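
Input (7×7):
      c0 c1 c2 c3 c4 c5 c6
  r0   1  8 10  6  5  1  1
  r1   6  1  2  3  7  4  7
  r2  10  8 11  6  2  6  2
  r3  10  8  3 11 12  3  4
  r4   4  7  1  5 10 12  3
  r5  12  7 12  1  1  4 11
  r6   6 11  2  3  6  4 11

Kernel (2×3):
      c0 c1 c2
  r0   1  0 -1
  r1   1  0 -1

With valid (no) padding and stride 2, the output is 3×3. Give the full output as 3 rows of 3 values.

-5 0 4
6 0 8
3 2 -3

Output[0,0]: The receptive field on the input at this output position is [1 8 10 / 6 1 2]. Elementwise product with the kernel and sum: 1·1 + 10·-1 + 6·1 + 2·-1.
Output[0,1]: The receptive field on the input at this output position is [10 6 5 / 2 3 7]. Elementwise product with the kernel and sum: 10·1 + 5·-1 + 2·1 + 7·-1.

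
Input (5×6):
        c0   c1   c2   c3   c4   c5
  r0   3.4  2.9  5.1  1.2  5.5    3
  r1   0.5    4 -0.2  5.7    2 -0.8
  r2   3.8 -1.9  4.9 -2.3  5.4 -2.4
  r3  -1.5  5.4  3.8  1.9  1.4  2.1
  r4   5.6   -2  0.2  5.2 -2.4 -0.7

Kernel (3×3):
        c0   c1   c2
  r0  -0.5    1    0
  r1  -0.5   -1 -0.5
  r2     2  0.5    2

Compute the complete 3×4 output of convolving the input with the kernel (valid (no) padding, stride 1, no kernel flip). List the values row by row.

Output[0,0]: The receptive field on the input at this output position is [3.4 2.9 5.1 / 0.5 4 -0.2 / 3.8 -1.9 4.9]. Elementwise product with the kernel and sum: 3.4·-0.5 + 2.9·1 + 0.5·-0.5 + 4·-1 + -0.2·-0.5 + 3.8·2 + -1.9·0.5 + 4.9·2.

13.5 -6.95 11.5 -6.25
8.6 11.5 14.3 4.8
0.25 4.9 -11.05 10.95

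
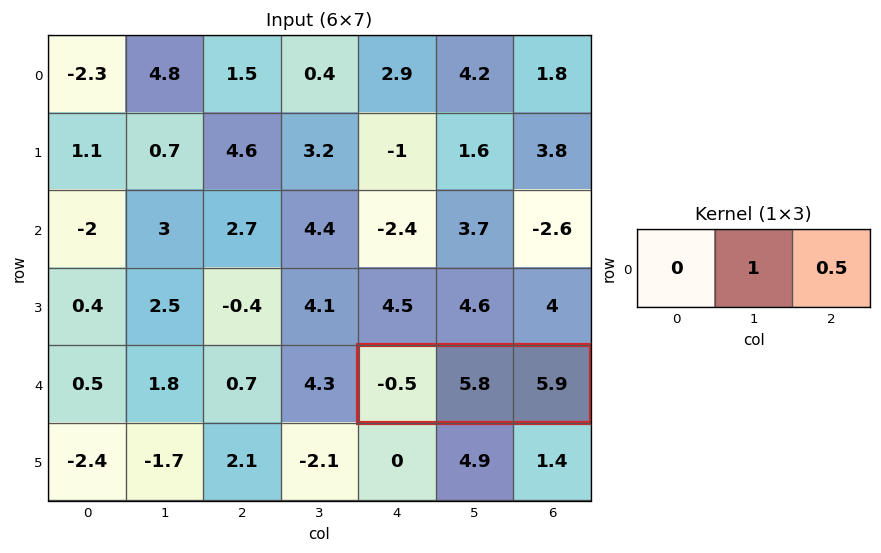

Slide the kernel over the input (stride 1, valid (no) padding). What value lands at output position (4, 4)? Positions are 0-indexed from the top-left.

The receptive field on the input at this output position is [-0.5 5.8 5.9]. Elementwise product with the kernel and sum: 5.8·1 + 5.9·0.5.

8.75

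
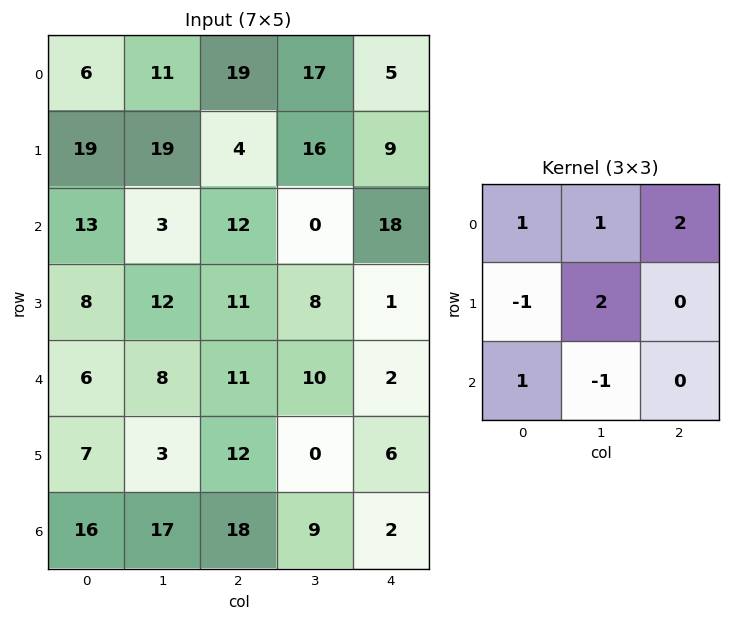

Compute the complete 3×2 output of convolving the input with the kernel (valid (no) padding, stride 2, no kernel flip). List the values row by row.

Output[0,0]: The receptive field on the input at this output position is [6 11 19 / 19 19 4 / 13 3 12]. Elementwise product with the kernel and sum: 6·1 + 11·1 + 19·2 + 19·-1 + 19·2 + 13·1 + 3·-1.

84 86
54 54
34 22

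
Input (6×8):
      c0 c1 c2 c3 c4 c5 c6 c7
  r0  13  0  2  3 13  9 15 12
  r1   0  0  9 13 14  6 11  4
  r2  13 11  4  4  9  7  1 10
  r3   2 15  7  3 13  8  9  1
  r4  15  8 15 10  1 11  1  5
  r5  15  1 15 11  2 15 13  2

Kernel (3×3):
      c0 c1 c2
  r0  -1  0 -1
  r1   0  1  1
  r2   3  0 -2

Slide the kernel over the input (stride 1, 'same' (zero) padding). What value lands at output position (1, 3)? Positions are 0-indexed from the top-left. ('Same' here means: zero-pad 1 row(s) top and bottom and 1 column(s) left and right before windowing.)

6

The receptive field on the zero-padded input at this output position is [2 3 13 / 9 13 14 / 4 4 9]. Elementwise product with the kernel and sum: 2·-1 + 13·-1 + 13·1 + 14·1 + 4·3 + 9·-2.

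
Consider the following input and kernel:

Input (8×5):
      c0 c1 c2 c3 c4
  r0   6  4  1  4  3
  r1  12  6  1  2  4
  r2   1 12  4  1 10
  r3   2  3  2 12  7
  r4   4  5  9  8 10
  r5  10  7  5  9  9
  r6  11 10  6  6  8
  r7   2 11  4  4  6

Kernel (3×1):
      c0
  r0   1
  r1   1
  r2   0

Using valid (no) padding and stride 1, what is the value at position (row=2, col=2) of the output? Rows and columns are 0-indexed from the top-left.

6

The receptive field on the input at this output position is [4 / 2 / 9]. Elementwise product with the kernel and sum: 4·1 + 2·1.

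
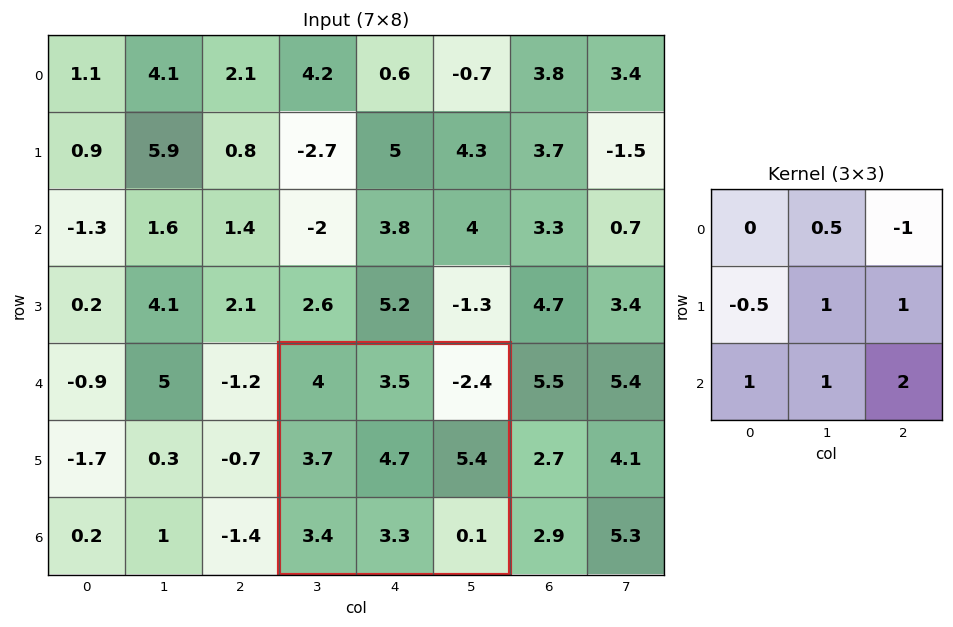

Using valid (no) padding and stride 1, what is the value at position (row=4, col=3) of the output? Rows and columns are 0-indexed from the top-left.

The receptive field on the input at this output position is [4 3.5 -2.4 / 3.7 4.7 5.4 / 3.4 3.3 0.1]. Elementwise product with the kernel and sum: 3.5·0.5 + -2.4·-1 + 3.7·-0.5 + 4.7·1 + 5.4·1 + 3.4·1 + 3.3·1 + 0.1·2.

19.3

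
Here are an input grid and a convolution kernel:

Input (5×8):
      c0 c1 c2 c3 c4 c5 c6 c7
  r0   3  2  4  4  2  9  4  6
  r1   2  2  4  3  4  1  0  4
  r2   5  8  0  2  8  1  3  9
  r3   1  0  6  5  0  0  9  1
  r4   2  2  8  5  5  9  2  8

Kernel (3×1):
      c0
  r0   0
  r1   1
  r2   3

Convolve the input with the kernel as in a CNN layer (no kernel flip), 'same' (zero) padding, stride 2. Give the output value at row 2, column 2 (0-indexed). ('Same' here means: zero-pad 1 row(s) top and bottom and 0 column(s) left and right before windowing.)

The receptive field on the zero-padded input at this output position is [0 / 5 / 0]. Elementwise product with the kernel and sum: 5·1 + 0·3.

5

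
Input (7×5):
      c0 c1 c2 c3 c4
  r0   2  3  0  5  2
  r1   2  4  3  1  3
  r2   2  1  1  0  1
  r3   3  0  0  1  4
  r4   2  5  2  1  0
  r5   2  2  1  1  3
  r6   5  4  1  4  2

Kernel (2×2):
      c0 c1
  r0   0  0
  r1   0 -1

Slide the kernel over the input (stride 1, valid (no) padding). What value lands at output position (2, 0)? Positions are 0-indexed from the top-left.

0

The receptive field on the input at this output position is [2 1 / 3 0]. Elementwise product with the kernel and sum: 0·-1.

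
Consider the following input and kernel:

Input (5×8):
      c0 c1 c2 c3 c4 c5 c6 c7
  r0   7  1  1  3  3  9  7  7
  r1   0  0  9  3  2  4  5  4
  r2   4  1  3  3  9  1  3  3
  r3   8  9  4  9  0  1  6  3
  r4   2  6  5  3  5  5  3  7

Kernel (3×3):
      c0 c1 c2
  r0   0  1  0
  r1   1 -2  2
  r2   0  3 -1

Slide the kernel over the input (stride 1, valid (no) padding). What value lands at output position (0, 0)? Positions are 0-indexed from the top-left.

The receptive field on the input at this output position is [7 1 1 / 0 0 9 / 4 1 3]. Elementwise product with the kernel and sum: 1·1 + 0·1 + 0·-2 + 9·2 + 1·3 + 3·-1.

19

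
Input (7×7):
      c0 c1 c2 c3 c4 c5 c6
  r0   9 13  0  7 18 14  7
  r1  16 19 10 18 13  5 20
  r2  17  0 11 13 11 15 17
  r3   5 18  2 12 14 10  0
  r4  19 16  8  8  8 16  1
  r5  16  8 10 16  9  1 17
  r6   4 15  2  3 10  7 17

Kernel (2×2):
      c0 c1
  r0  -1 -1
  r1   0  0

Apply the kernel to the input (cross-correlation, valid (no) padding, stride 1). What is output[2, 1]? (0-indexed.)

The receptive field on the input at this output position is [0 11 / 18 2]. Elementwise product with the kernel and sum: 0·-1 + 11·-1.

-11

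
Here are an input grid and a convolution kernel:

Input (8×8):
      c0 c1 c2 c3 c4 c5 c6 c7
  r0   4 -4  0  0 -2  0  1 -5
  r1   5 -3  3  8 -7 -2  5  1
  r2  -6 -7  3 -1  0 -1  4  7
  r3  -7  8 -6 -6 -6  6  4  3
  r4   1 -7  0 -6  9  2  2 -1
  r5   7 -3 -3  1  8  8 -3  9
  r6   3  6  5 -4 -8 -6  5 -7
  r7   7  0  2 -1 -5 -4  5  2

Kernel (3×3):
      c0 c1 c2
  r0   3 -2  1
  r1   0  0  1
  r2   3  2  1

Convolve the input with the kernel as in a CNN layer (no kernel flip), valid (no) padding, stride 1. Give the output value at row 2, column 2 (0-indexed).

The receptive field on the input at this output position is [3 -1 0 / -6 -6 -6 / 0 -6 9]. Elementwise product with the kernel and sum: 3·3 + -1·-2 + 0·1 + -6·1 + 0·3 + -6·2 + 9·1.

2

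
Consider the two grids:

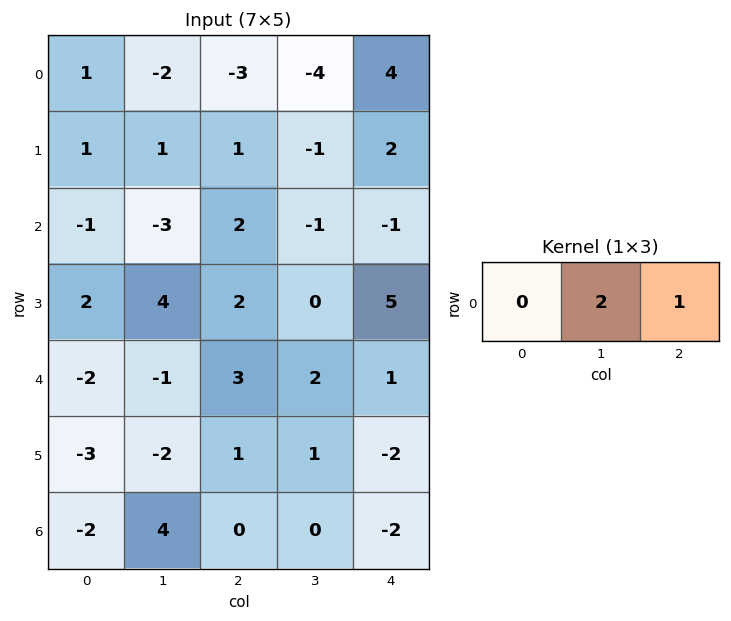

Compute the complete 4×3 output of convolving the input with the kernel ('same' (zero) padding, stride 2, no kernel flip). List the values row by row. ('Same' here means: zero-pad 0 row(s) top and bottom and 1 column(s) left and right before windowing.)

Output[0,0]: The receptive field on the zero-padded input at this output position is [0 1 -2]. Elementwise product with the kernel and sum: 1·2 + -2·1.
Output[0,1]: The receptive field on the zero-padded input at this output position is [-2 -3 -4]. Elementwise product with the kernel and sum: -3·2 + -4·1.

0 -10 8
-5 3 -2
-5 8 2
0 0 -4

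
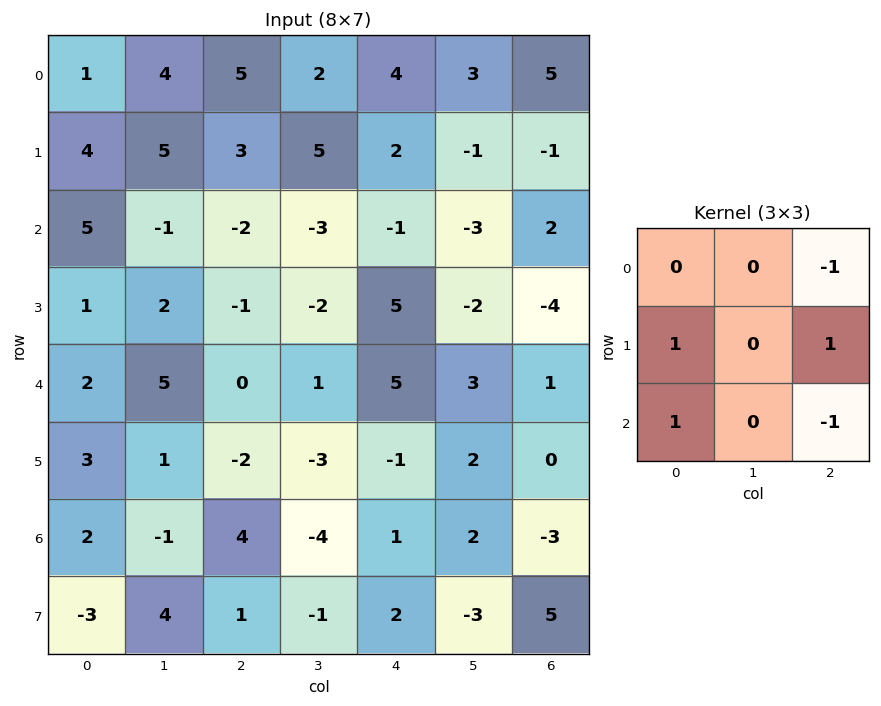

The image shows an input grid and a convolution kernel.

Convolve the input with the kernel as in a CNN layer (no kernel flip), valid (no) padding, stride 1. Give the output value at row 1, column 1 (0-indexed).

The receptive field on the input at this output position is [5 3 5 / -1 -2 -3 / 2 -1 -2]. Elementwise product with the kernel and sum: 5·-1 + -1·1 + -3·1 + 2·1 + -2·-1.

-5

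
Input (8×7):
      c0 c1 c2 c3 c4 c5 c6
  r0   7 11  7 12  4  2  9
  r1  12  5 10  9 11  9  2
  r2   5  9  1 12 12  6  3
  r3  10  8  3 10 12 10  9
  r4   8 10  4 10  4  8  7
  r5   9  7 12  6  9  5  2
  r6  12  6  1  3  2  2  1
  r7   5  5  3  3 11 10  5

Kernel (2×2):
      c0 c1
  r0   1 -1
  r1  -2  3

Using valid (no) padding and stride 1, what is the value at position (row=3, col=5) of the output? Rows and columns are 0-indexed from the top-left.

The receptive field on the input at this output position is [10 9 / 8 7]. Elementwise product with the kernel and sum: 10·1 + 9·-1 + 8·-2 + 7·3.

6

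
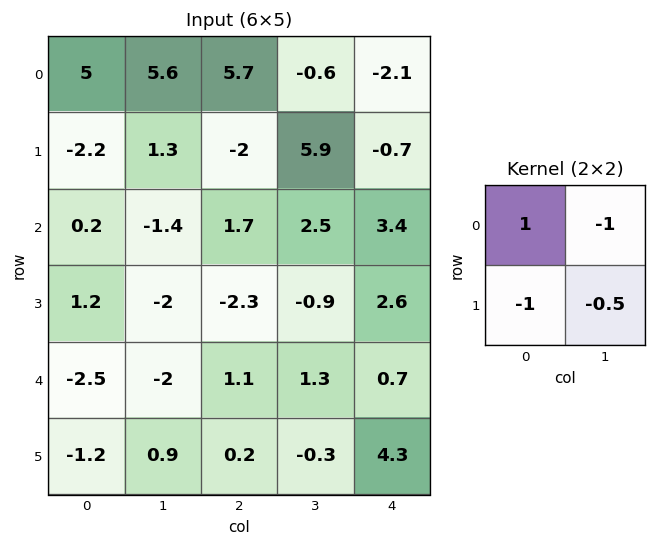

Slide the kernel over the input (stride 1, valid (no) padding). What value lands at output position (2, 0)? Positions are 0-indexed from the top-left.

1.4

The receptive field on the input at this output position is [0.2 -1.4 / 1.2 -2]. Elementwise product with the kernel and sum: 0.2·1 + -1.4·-1 + 1.2·-1 + -2·-0.5.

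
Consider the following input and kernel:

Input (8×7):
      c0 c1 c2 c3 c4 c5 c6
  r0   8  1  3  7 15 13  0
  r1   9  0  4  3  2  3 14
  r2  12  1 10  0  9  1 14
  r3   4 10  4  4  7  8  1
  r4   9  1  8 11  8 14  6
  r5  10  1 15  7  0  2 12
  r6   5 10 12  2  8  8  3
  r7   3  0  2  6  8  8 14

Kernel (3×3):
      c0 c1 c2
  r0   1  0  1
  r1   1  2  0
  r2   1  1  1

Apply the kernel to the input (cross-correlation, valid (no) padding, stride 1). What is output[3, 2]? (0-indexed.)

63

The receptive field on the input at this output position is [4 4 7 / 8 11 8 / 15 7 0]. Elementwise product with the kernel and sum: 4·1 + 7·1 + 8·1 + 11·2 + 15·1 + 7·1 + 0·1.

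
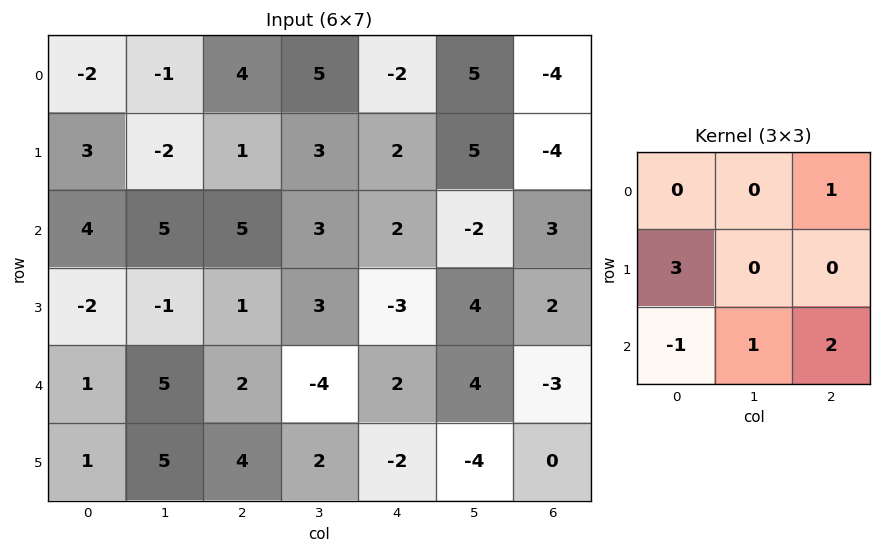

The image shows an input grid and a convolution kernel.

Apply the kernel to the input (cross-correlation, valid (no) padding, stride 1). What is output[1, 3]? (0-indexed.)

16

The receptive field on the input at this output position is [3 2 5 / 3 2 -2 / 3 -3 4]. Elementwise product with the kernel and sum: 5·1 + 3·3 + 3·-1 + -3·1 + 4·2.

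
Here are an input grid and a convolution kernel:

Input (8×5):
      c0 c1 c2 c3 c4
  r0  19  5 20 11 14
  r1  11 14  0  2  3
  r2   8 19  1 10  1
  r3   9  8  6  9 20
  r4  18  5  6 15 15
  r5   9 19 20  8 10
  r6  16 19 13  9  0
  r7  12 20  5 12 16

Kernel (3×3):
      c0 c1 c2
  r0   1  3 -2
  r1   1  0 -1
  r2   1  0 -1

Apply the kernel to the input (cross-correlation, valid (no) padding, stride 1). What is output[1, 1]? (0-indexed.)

The receptive field on the input at this output position is [14 0 2 / 19 1 10 / 8 6 9]. Elementwise product with the kernel and sum: 14·1 + 0·3 + 2·-2 + 19·1 + 10·-1 + 8·1 + 9·-1.

18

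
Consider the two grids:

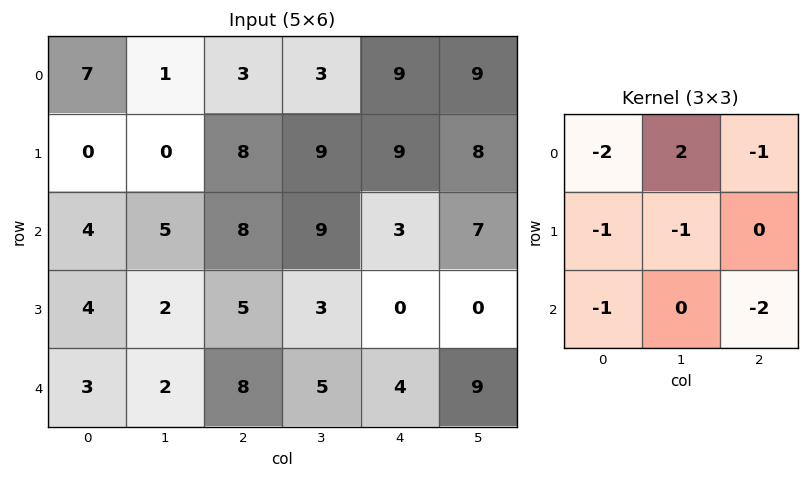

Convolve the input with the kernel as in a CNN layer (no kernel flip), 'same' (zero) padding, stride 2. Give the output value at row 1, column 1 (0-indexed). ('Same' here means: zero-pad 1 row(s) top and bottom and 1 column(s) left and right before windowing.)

-14

The receptive field on the zero-padded input at this output position is [0 8 9 / 5 8 9 / 2 5 3]. Elementwise product with the kernel and sum: 0·-2 + 8·2 + 9·-1 + 5·-1 + 8·-1 + 2·-1 + 3·-2.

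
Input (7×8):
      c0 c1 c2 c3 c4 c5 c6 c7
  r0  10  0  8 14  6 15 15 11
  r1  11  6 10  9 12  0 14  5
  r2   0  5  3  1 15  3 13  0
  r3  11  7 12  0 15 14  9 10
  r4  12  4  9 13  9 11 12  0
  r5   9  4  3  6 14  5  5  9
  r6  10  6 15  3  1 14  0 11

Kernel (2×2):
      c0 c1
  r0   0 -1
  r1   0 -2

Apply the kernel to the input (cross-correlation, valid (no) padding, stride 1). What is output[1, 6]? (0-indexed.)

-5

The receptive field on the input at this output position is [14 5 / 13 0]. Elementwise product with the kernel and sum: 5·-1 + 0·-2.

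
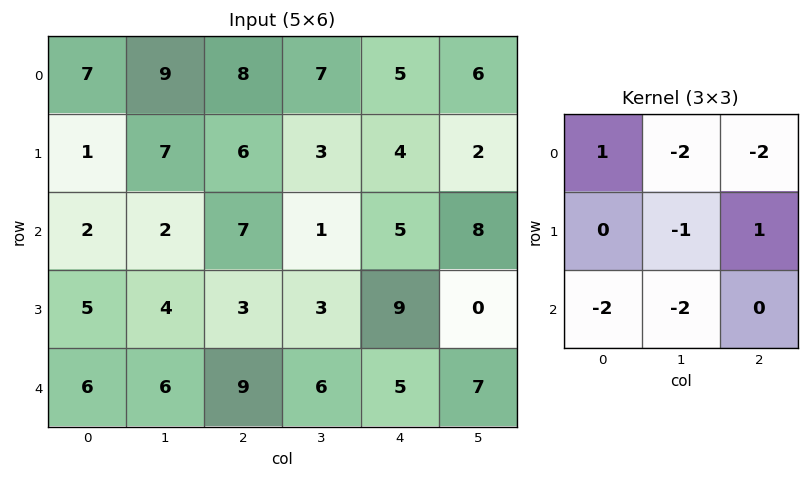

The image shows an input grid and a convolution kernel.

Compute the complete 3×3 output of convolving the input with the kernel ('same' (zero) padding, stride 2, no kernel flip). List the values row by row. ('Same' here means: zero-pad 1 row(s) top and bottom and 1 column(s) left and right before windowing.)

Output[0,0]: The receptive field on the zero-padded input at this output position is [0 0 0 / 0 7 9 / 0 1 7]. Elementwise product with the kernel and sum: 0·1 + 0·-2 + 0·-2 + 7·-1 + 9·1 + 0·-2 + 1·-2.
Output[0,1]: The receptive field on the zero-padded input at this output position is [0 0 0 / 9 8 7 / 7 6 3]. Elementwise product with the kernel and sum: 0·1 + 0·-2 + 0·-2 + 8·-1 + 7·1 + 7·-2 + 6·-2.

0 -27 -13
-26 -31 -30
-18 -11 -13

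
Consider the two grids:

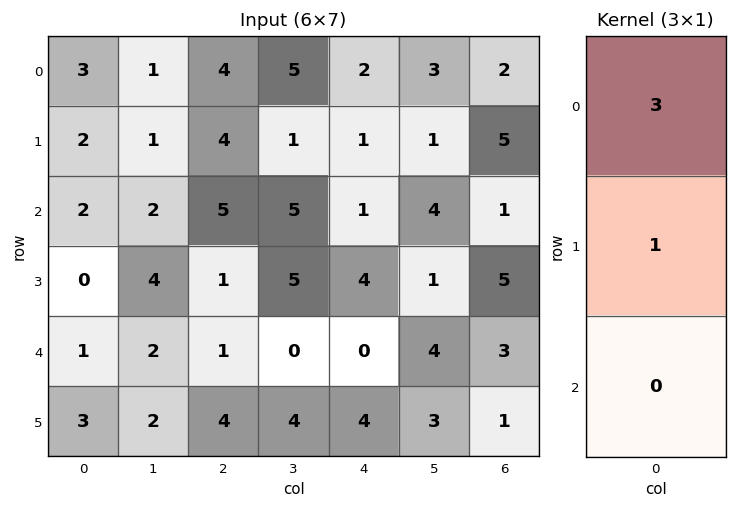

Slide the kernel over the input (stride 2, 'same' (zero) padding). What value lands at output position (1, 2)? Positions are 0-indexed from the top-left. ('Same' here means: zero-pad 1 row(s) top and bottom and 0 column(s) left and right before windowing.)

4

The receptive field on the zero-padded input at this output position is [1 / 1 / 4]. Elementwise product with the kernel and sum: 1·3 + 1·1.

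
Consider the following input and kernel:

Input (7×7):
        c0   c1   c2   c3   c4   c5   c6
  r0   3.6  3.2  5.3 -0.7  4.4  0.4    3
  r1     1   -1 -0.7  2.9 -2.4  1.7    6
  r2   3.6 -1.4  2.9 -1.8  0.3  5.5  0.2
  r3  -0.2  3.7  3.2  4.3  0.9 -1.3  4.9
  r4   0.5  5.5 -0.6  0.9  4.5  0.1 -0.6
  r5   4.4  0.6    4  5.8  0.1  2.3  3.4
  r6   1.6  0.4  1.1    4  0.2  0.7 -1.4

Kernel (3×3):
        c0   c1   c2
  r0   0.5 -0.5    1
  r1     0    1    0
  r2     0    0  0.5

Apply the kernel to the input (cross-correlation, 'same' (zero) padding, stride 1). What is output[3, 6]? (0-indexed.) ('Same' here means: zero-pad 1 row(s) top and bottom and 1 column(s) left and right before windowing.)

7.55

The receptive field on the zero-padded input at this output position is [5.5 0.2 0 / -1.3 4.9 0 / 0.1 -0.6 0]. Elementwise product with the kernel and sum: 5.5·0.5 + 0.2·-0.5 + 0·1 + 4.9·1 + 0·0.5.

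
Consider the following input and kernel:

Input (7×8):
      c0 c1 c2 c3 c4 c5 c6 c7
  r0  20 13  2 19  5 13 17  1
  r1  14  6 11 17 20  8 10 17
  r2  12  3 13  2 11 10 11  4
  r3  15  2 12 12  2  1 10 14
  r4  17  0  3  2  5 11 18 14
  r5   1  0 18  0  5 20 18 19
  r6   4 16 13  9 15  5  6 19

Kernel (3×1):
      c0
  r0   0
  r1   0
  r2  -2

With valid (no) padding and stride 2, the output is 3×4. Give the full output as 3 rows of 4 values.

-24 -26 -22 -22
-34 -6 -10 -36
-8 -26 -30 -12

Output[0,0]: The receptive field on the input at this output position is [20 / 14 / 12]. Elementwise product with the kernel and sum: 12·-2.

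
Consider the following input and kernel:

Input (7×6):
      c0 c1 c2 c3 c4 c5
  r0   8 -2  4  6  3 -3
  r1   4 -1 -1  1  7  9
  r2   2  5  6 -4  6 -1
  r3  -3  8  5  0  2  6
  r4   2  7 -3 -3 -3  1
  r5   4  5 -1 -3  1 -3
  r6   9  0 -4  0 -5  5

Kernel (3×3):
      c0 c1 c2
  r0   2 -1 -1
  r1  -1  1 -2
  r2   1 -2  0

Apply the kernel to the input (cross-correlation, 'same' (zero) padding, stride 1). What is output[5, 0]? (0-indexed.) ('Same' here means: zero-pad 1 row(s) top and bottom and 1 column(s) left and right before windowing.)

-33

The receptive field on the zero-padded input at this output position is [0 2 7 / 0 4 5 / 0 9 0]. Elementwise product with the kernel and sum: 0·2 + 2·-1 + 7·-1 + 0·-1 + 4·1 + 5·-2 + 0·1 + 9·-2.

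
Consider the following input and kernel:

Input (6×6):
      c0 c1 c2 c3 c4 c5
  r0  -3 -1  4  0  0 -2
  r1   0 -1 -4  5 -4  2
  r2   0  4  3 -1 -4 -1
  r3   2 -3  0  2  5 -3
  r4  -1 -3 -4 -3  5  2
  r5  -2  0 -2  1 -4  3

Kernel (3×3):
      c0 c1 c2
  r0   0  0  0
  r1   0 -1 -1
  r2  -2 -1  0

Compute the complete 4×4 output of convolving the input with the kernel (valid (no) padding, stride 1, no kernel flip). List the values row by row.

Output[0,0]: The receptive field on the input at this output position is [-3 -1 4 / 0 -1 -4 / 0 4 3]. Elementwise product with the kernel and sum: -1·-1 + -4·-1 + 0·-2 + 4·-1.
Output[0,1]: The receptive field on the input at this output position is [-1 4 0 / -1 -4 5 / 4 3 -1]. Elementwise product with the kernel and sum: -4·-1 + 5·-1 + 4·-2 + 3·-1.

1 -12 -6 8
-8 4 3 -4
8 8 4 -1
11 9 1 -5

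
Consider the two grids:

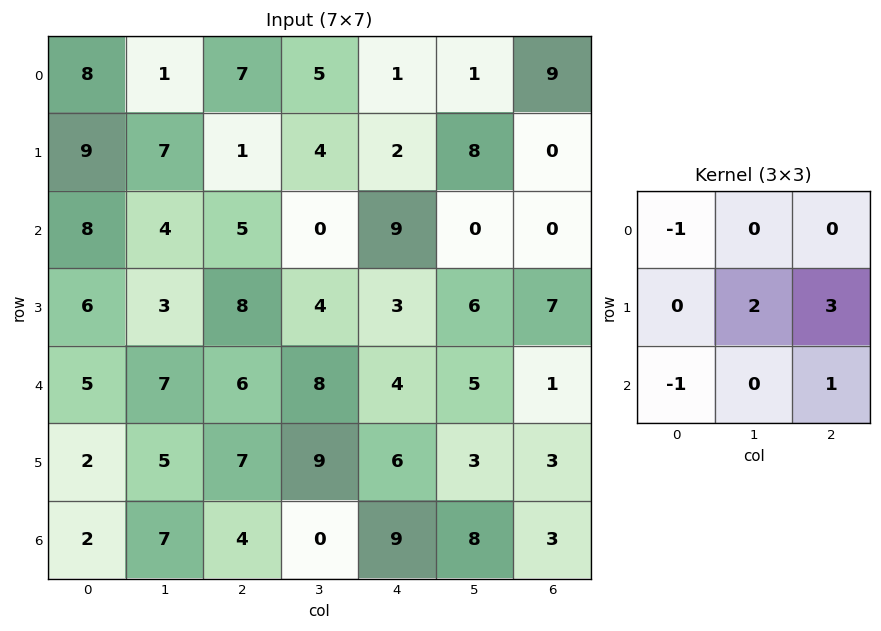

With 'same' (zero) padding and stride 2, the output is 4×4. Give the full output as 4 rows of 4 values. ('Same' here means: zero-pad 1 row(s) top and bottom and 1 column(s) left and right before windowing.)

26 26 9 10
31 4 16 -14
36 37 13 -7
25 3 33 3

Output[0,0]: The receptive field on the zero-padded input at this output position is [0 0 0 / 0 8 1 / 0 9 7]. Elementwise product with the kernel and sum: 0·-1 + 8·2 + 1·3 + 0·-1 + 7·1.
Output[0,1]: The receptive field on the zero-padded input at this output position is [0 0 0 / 1 7 5 / 7 1 4]. Elementwise product with the kernel and sum: 0·-1 + 7·2 + 5·3 + 7·-1 + 4·1.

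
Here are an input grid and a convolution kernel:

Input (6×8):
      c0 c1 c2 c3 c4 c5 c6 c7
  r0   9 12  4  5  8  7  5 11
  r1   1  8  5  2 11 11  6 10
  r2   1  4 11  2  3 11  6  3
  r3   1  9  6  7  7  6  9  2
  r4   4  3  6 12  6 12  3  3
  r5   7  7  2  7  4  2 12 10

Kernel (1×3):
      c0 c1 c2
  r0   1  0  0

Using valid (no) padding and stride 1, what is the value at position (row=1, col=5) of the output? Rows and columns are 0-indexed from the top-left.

11

The receptive field on the input at this output position is [11 6 10]. Elementwise product with the kernel and sum: 11·1.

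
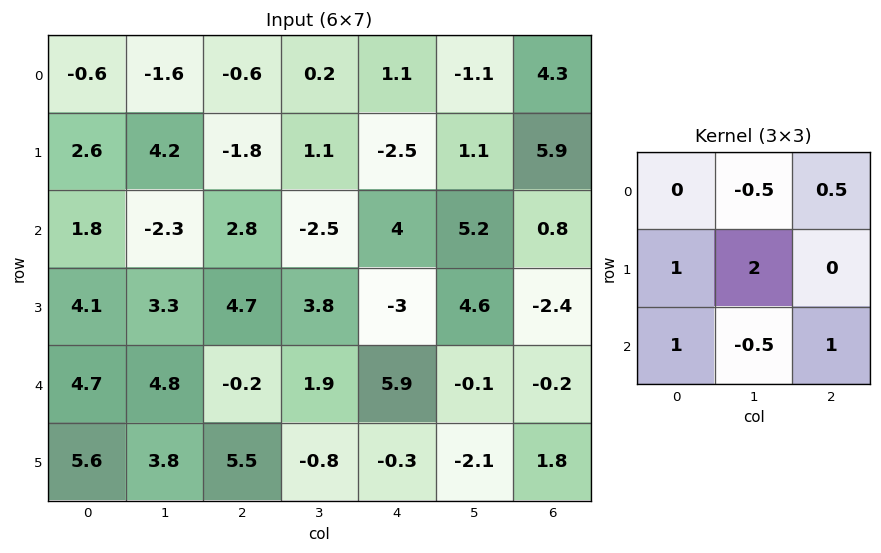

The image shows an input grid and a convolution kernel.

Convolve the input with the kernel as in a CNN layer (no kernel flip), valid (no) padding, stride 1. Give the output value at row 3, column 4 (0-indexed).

The receptive field on the input at this output position is [-3 4.6 -2.4 / 5.9 -0.1 -0.2 / -0.3 -2.1 1.8]. Elementwise product with the kernel and sum: 4.6·-0.5 + -2.4·0.5 + 5.9·1 + -0.1·2 + -0.3·1 + -2.1·-0.5 + 1.8·1.

4.75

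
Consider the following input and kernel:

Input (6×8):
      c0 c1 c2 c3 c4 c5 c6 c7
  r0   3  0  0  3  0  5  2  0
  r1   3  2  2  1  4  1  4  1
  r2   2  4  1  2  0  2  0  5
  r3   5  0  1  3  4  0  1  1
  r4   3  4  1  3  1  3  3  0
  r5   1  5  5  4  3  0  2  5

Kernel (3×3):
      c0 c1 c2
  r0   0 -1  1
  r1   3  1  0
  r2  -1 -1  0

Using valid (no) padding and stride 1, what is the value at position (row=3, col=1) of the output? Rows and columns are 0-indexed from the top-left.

5

The receptive field on the input at this output position is [0 1 3 / 4 1 3 / 5 5 4]. Elementwise product with the kernel and sum: 1·-1 + 3·1 + 4·3 + 1·1 + 5·-1 + 5·-1.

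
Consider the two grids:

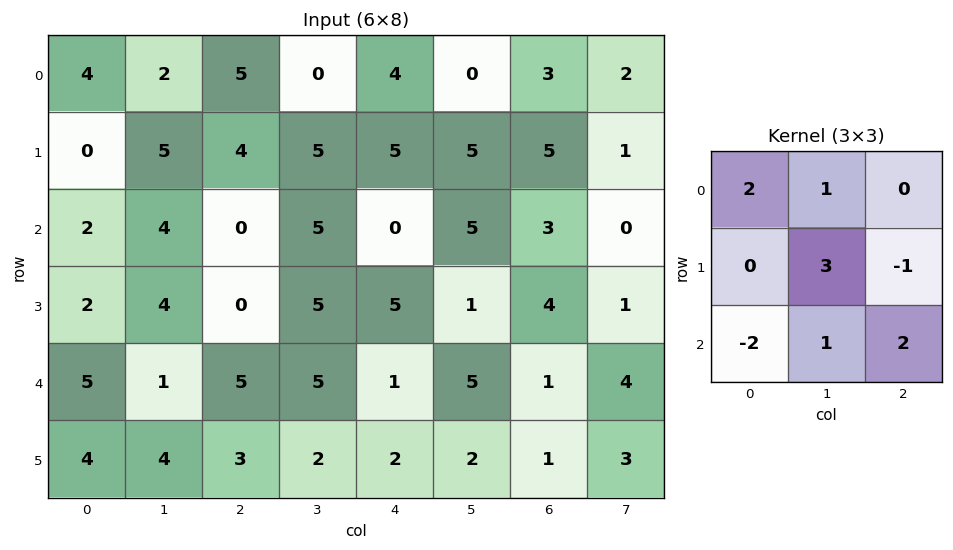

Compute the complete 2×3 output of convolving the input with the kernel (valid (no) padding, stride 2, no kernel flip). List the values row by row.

Output[0,0]: The receptive field on the input at this output position is [4 2 5 / 0 5 4 / 2 4 0]. Elementwise product with the kernel and sum: 4·2 + 2·1 + 5·3 + 4·-1 + 2·-2 + 4·1 + 0·2.

21 25 29
21 12 9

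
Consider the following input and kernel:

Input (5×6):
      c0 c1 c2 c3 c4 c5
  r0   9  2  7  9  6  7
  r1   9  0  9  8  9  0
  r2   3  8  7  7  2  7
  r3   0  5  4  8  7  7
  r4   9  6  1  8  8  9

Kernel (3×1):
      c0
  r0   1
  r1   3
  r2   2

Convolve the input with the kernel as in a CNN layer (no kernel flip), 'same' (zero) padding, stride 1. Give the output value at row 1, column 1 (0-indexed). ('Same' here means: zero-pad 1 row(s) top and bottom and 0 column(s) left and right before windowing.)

The receptive field on the zero-padded input at this output position is [2 / 0 / 8]. Elementwise product with the kernel and sum: 2·1 + 0·3 + 8·2.

18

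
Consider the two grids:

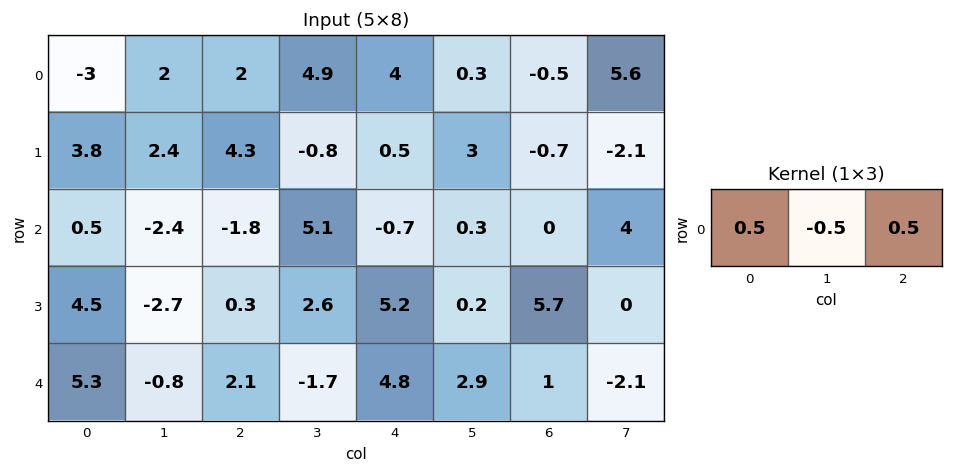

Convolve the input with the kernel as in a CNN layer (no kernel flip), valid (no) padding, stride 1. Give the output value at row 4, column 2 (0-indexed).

4.3

The receptive field on the input at this output position is [2.1 -1.7 4.8]. Elementwise product with the kernel and sum: 2.1·0.5 + -1.7·-0.5 + 4.8·0.5.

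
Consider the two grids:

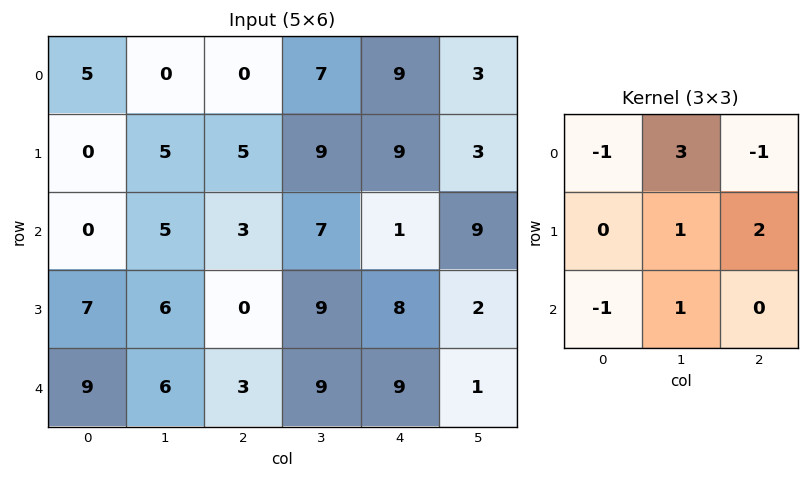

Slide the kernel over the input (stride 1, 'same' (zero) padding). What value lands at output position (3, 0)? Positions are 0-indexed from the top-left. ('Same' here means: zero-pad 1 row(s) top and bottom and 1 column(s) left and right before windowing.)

23

The receptive field on the zero-padded input at this output position is [0 0 5 / 0 7 6 / 0 9 6]. Elementwise product with the kernel and sum: 0·-1 + 0·3 + 5·-1 + 7·1 + 6·2 + 0·-1 + 9·1.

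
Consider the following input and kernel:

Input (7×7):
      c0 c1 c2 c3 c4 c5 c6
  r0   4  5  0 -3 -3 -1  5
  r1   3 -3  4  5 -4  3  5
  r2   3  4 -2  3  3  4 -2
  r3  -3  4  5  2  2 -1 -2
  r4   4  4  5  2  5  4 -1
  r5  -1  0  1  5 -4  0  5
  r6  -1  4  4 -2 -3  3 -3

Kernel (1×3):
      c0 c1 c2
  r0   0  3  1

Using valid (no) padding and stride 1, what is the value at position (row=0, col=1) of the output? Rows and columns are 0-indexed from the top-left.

-3

The receptive field on the input at this output position is [5 0 -3]. Elementwise product with the kernel and sum: 0·3 + -3·1.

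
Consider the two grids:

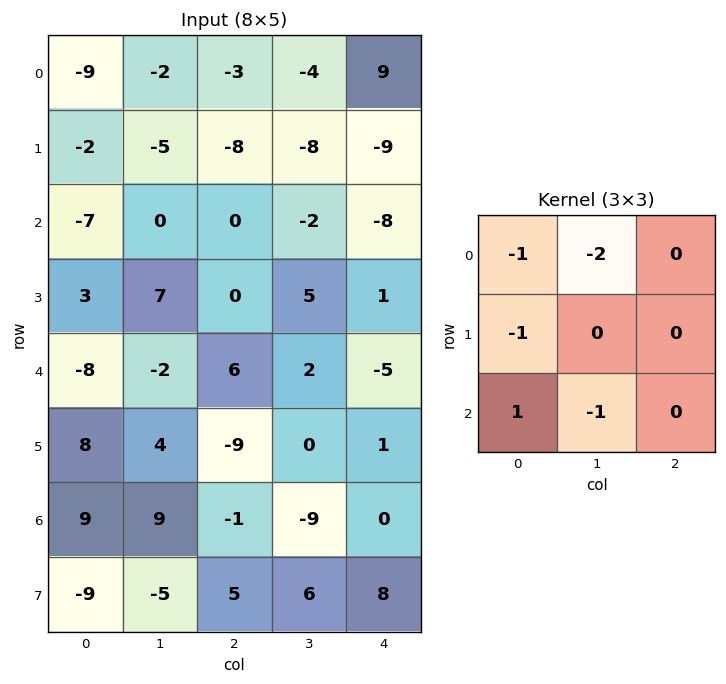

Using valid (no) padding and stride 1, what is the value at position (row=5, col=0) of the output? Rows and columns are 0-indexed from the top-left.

-29

The receptive field on the input at this output position is [8 4 -9 / 9 9 -1 / -9 -5 5]. Elementwise product with the kernel and sum: 8·-1 + 4·-2 + 9·-1 + -9·1 + -5·-1.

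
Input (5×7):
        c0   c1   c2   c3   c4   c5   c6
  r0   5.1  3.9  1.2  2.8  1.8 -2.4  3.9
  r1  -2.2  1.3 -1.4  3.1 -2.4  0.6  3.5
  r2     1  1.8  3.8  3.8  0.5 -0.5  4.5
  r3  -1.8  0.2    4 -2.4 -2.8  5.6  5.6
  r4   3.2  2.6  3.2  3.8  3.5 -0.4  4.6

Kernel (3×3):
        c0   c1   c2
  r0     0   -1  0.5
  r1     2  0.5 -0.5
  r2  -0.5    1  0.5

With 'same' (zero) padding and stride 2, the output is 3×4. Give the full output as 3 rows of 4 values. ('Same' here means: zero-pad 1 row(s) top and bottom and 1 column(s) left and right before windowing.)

-0.95 6.5 4.05 0.35
0.75 9.25 12 0.55
2.2 -0.3 15.15 -4.1

Output[0,0]: The receptive field on the zero-padded input at this output position is [0 0 0 / 0 5.1 3.9 / 0 -2.2 1.3]. Elementwise product with the kernel and sum: 0·-1 + 0·0.5 + 0·2 + 5.1·0.5 + 3.9·-0.5 + 0·-0.5 + -2.2·1 + 1.3·0.5.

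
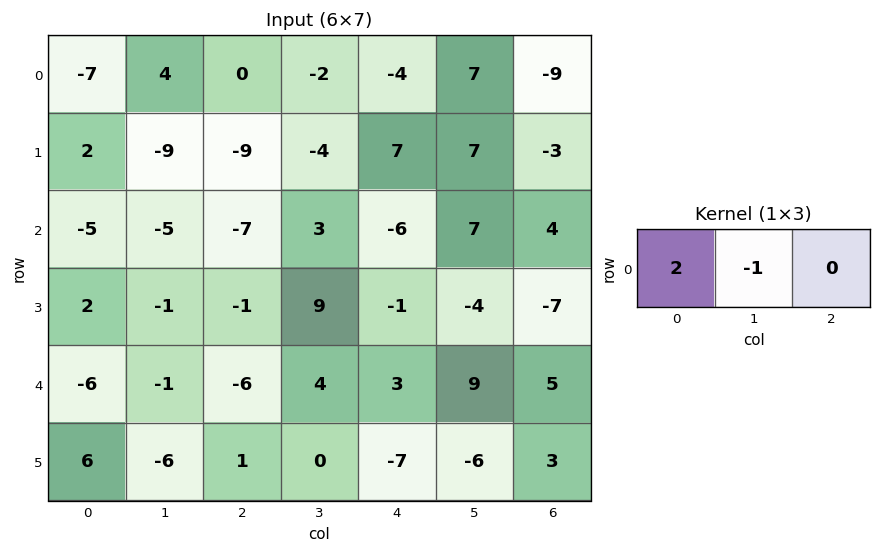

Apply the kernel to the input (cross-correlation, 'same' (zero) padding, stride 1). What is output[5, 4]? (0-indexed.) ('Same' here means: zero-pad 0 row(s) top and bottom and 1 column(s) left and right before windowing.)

The receptive field on the zero-padded input at this output position is [0 -7 -6]. Elementwise product with the kernel and sum: 0·2 + -7·-1.

7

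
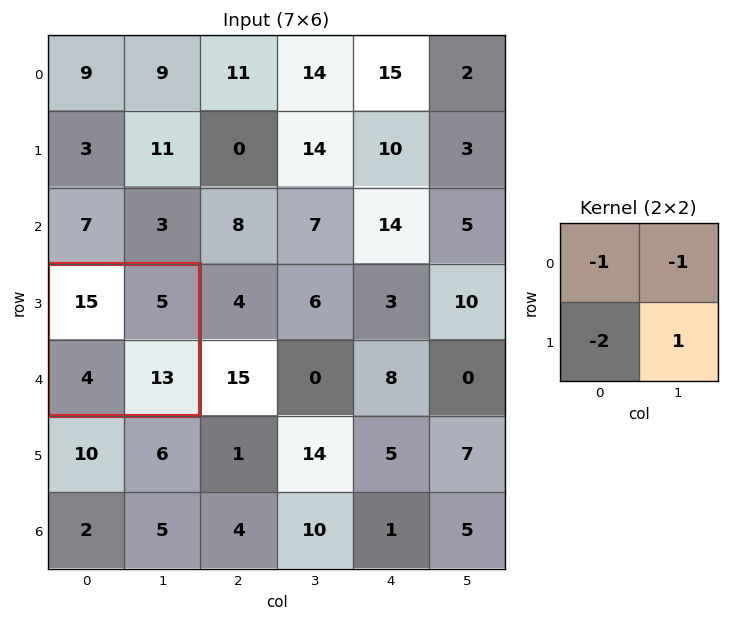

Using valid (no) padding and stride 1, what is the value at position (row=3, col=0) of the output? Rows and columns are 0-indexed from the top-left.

-15

The receptive field on the input at this output position is [15 5 / 4 13]. Elementwise product with the kernel and sum: 15·-1 + 5·-1 + 4·-2 + 13·1.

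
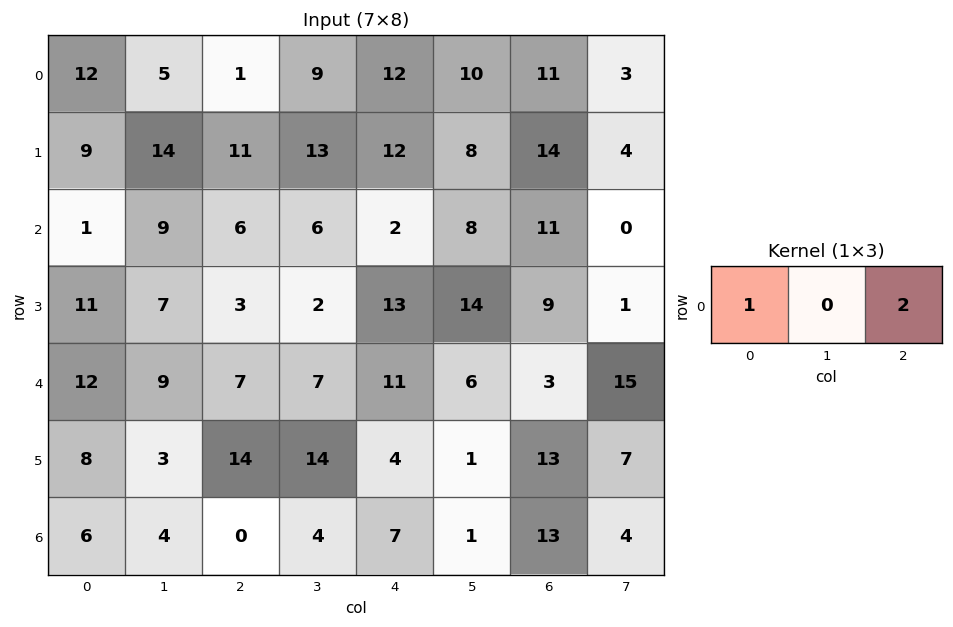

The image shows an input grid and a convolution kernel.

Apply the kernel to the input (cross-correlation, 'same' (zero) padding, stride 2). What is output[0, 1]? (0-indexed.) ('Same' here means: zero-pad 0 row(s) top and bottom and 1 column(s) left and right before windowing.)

23

The receptive field on the zero-padded input at this output position is [5 1 9]. Elementwise product with the kernel and sum: 5·1 + 9·2.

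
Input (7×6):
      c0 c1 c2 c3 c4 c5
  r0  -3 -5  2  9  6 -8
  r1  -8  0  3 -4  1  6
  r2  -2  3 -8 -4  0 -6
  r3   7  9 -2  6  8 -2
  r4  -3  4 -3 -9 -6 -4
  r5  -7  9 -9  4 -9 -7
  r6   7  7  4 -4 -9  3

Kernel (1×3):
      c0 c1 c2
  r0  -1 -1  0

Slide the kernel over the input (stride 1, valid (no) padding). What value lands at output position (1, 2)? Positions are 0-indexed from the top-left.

The receptive field on the input at this output position is [3 -4 1]. Elementwise product with the kernel and sum: 3·-1 + -4·-1.

1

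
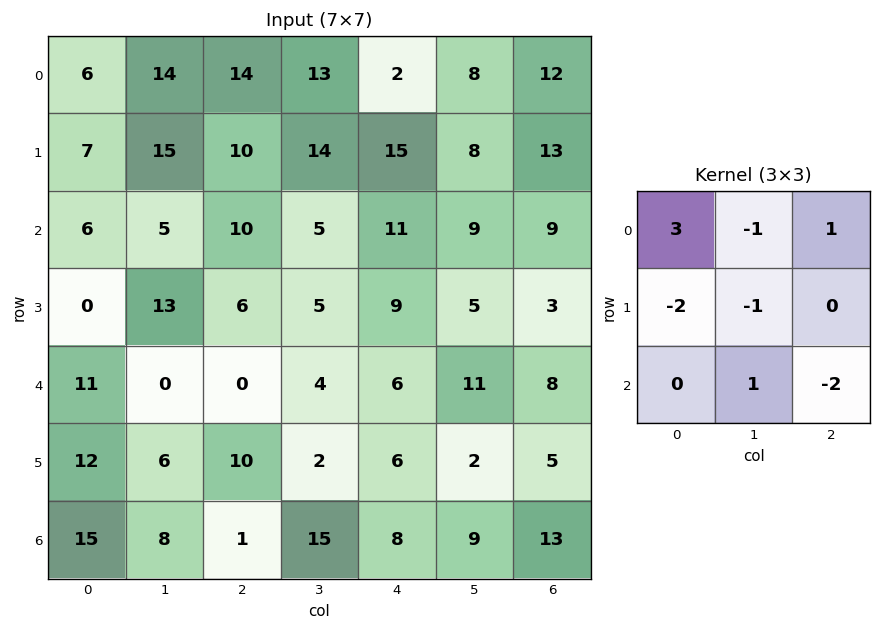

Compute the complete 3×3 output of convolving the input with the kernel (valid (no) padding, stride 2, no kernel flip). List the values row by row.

-26 -20 -37
10 11 5
9 -21 -16

Output[0,0]: The receptive field on the input at this output position is [6 14 14 / 7 15 10 / 6 5 10]. Elementwise product with the kernel and sum: 6·3 + 14·-1 + 14·1 + 7·-2 + 15·-1 + 5·1 + 10·-2.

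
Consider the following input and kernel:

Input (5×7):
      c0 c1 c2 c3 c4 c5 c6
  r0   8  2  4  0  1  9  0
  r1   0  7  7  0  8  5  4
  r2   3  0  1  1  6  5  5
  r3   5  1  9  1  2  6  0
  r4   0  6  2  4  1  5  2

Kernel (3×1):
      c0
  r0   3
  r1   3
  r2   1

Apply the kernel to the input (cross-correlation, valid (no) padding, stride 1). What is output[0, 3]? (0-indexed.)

1

The receptive field on the input at this output position is [0 / 0 / 1]. Elementwise product with the kernel and sum: 0·3 + 0·3 + 1·1.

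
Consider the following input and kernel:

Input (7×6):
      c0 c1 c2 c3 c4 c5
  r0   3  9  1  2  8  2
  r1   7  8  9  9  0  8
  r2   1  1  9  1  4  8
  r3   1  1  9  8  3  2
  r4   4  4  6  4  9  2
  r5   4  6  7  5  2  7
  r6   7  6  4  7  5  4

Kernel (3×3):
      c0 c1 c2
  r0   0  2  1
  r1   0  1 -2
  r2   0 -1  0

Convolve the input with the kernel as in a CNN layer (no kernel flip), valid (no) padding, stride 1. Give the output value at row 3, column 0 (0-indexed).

-3

The receptive field on the input at this output position is [1 1 9 / 4 4 6 / 4 6 7]. Elementwise product with the kernel and sum: 1·2 + 9·1 + 4·1 + 6·-2 + 6·-1.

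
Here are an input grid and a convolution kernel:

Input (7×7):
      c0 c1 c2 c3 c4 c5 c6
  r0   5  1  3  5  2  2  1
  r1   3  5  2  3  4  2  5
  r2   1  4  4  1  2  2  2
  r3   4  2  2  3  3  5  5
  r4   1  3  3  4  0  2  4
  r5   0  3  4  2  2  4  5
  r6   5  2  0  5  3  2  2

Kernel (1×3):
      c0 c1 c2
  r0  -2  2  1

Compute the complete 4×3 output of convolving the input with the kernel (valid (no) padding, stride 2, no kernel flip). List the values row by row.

Output[0,0]: The receptive field on the input at this output position is [5 1 3]. Elementwise product with the kernel and sum: 5·-2 + 1·2 + 3·1.

-5 6 1
10 -4 2
7 2 8
-6 13 0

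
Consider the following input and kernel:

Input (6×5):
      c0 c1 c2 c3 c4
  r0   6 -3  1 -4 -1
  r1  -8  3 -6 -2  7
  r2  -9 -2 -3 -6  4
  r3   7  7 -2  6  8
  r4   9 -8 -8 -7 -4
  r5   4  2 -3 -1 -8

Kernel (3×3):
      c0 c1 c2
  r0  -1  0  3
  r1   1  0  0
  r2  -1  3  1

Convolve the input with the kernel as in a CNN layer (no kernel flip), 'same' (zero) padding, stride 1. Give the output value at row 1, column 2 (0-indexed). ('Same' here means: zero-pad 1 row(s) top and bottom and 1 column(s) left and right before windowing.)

The receptive field on the zero-padded input at this output position is [-3 1 -4 / 3 -6 -2 / -2 -3 -6]. Elementwise product with the kernel and sum: -3·-1 + -4·3 + 3·1 + -2·-1 + -3·3 + -6·1.

-19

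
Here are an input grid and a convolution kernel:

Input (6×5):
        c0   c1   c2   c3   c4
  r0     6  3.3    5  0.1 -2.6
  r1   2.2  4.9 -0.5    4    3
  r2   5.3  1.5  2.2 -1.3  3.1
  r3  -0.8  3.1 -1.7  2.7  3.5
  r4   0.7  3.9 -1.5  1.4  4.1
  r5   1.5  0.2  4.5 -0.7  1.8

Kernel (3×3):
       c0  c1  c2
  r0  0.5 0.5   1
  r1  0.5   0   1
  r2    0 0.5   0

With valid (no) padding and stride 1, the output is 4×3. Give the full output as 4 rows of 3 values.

11 11.8 2.05
9.45 4.8 10.3
5.45 4.05 6.9
-1.6 9 7

Output[0,0]: The receptive field on the input at this output position is [6 3.3 5 / 2.2 4.9 -0.5 / 5.3 1.5 2.2]. Elementwise product with the kernel and sum: 6·0.5 + 3.3·0.5 + 5·1 + 2.2·0.5 + -0.5·1 + 1.5·0.5.
Output[0,1]: The receptive field on the input at this output position is [3.3 5 0.1 / 4.9 -0.5 4 / 1.5 2.2 -1.3]. Elementwise product with the kernel and sum: 3.3·0.5 + 5·0.5 + 0.1·1 + 4.9·0.5 + 4·1 + 2.2·0.5.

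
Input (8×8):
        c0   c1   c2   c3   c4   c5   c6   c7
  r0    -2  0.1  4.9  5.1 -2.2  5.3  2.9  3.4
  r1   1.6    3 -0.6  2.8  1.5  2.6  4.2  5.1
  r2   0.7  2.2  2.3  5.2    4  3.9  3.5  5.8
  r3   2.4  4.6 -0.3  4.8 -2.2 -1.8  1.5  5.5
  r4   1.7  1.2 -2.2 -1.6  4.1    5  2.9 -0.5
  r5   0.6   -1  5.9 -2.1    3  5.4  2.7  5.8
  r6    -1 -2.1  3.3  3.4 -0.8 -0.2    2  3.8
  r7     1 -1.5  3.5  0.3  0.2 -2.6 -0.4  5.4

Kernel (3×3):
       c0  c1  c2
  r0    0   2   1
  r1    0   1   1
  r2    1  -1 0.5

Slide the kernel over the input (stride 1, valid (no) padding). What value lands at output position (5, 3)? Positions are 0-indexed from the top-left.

9.2

The receptive field on the input at this output position is [-2.1 3 5.4 / 3.4 -0.8 -0.2 / 0.3 0.2 -2.6]. Elementwise product with the kernel and sum: 3·2 + 5.4·1 + -0.8·1 + -0.2·1 + 0.3·1 + 0.2·-1 + -2.6·0.5.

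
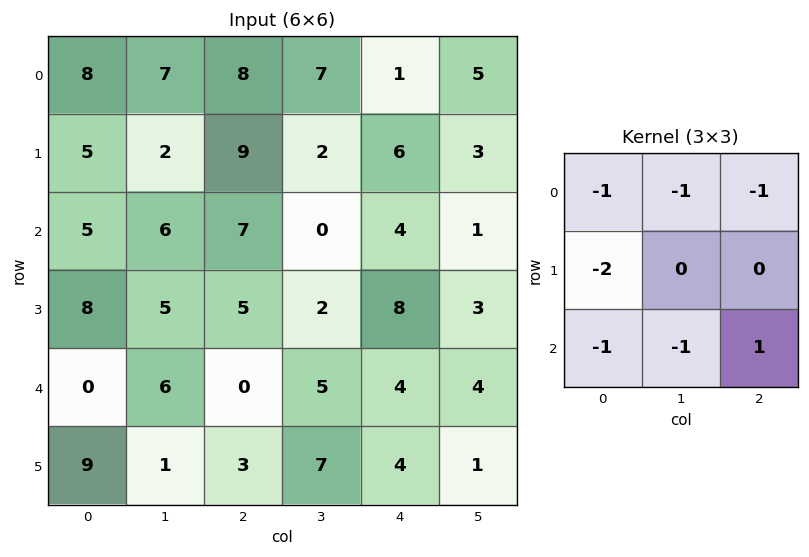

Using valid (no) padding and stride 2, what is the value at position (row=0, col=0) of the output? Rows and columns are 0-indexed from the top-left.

-37

The receptive field on the input at this output position is [8 7 8 / 5 2 9 / 5 6 7]. Elementwise product with the kernel and sum: 8·-1 + 7·-1 + 8·-1 + 5·-2 + 5·-1 + 6·-1 + 7·1.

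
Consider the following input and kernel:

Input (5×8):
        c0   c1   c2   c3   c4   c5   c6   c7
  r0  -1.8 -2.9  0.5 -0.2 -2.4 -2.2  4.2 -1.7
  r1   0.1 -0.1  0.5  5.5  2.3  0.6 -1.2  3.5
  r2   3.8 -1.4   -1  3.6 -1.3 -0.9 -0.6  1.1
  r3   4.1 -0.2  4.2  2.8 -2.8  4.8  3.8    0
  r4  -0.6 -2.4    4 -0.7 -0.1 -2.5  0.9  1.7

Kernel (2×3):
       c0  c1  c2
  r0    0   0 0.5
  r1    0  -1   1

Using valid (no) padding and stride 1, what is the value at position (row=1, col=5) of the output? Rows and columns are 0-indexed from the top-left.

The receptive field on the input at this output position is [0.6 -1.2 3.5 / -0.9 -0.6 1.1]. Elementwise product with the kernel and sum: 3.5·0.5 + -0.6·-1 + 1.1·1.

3.45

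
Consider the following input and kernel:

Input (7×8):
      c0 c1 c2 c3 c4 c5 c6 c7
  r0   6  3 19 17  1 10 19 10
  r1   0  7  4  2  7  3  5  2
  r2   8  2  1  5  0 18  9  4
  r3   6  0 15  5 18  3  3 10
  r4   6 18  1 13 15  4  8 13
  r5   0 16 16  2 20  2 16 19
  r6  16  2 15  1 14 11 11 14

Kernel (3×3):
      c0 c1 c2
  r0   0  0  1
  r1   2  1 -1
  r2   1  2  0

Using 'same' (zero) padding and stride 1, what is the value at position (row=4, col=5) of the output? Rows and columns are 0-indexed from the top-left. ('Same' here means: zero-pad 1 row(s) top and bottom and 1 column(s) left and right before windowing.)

53

The receptive field on the zero-padded input at this output position is [18 3 3 / 15 4 8 / 20 2 16]. Elementwise product with the kernel and sum: 3·1 + 15·2 + 4·1 + 8·-1 + 20·1 + 2·2.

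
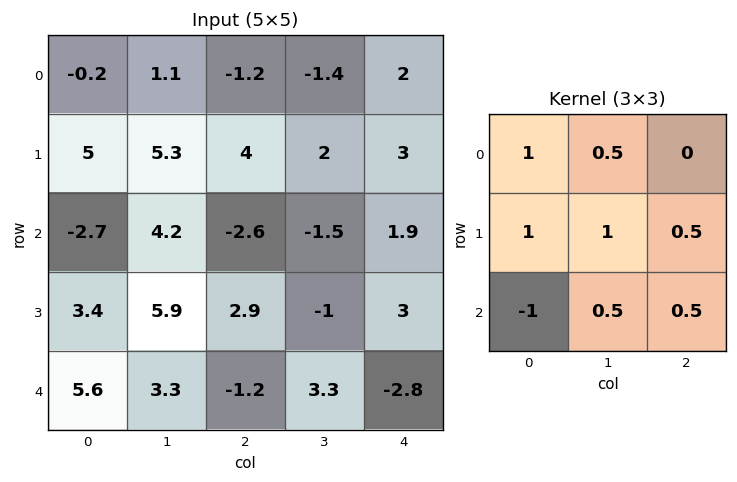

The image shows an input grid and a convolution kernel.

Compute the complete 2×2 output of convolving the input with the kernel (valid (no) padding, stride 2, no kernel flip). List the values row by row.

Output[0,0]: The receptive field on the input at this output position is [-0.2 1.1 -1.2 / 5 5.3 4 / -2.7 4.2 -2.6]. Elementwise product with the kernel and sum: -0.2·1 + 1.1·0.5 + 5·1 + 5.3·1 + 4·0.5 + -2.7·-1 + 4.2·0.5 + -2.6·0.5.
Output[0,1]: The receptive field on the input at this output position is [-1.2 -1.4 2 / 4 2 3 / -2.6 -1.5 1.9]. Elementwise product with the kernel and sum: -1.2·1 + -1.4·0.5 + 4·1 + 2·1 + 3·0.5 + -2.6·-1 + -1.5·0.5 + 1.9·0.5.

16.15 8.4
5.6 1.5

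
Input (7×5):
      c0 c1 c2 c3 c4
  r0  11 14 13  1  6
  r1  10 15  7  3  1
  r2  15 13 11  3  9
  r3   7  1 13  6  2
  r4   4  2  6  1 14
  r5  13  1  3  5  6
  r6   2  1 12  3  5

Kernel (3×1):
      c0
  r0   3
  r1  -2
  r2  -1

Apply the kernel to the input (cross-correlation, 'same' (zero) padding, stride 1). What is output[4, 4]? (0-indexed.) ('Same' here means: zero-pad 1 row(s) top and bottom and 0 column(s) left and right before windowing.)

-28

The receptive field on the zero-padded input at this output position is [2 / 14 / 6]. Elementwise product with the kernel and sum: 2·3 + 14·-2 + 6·-1.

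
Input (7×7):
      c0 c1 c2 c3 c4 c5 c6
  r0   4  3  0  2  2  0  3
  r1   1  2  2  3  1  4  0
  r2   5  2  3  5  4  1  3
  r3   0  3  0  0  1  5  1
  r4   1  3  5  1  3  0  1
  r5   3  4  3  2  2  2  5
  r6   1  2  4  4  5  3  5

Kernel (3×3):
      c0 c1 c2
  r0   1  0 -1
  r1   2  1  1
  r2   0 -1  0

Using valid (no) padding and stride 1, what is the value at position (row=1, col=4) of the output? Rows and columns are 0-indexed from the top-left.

The receptive field on the input at this output position is [1 4 0 / 4 1 3 / 1 5 1]. Elementwise product with the kernel and sum: 1·1 + 0·-1 + 4·2 + 1·1 + 3·1 + 5·-1.

8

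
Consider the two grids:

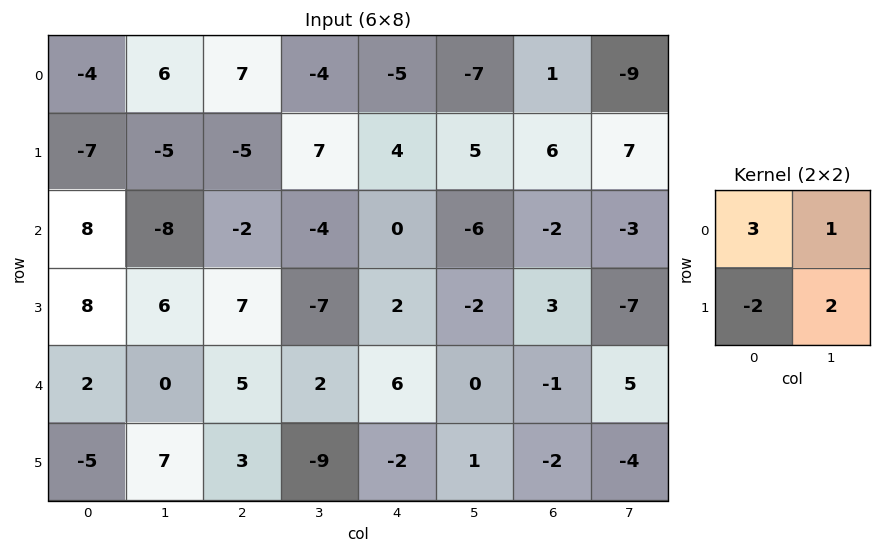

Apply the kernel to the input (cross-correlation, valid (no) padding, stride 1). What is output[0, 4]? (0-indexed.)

The receptive field on the input at this output position is [-5 -7 / 4 5]. Elementwise product with the kernel and sum: -5·3 + -7·1 + 4·-2 + 5·2.

-20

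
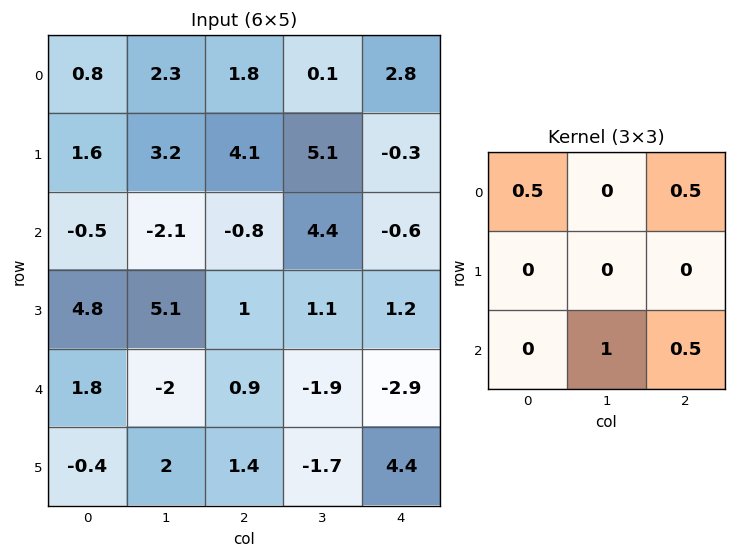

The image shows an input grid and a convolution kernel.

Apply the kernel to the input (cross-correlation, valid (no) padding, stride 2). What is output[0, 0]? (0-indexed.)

The receptive field on the input at this output position is [0.8 2.3 1.8 / 1.6 3.2 4.1 / -0.5 -2.1 -0.8]. Elementwise product with the kernel and sum: 0.8·0.5 + 1.8·0.5 + -2.1·1 + -0.8·0.5.

-1.2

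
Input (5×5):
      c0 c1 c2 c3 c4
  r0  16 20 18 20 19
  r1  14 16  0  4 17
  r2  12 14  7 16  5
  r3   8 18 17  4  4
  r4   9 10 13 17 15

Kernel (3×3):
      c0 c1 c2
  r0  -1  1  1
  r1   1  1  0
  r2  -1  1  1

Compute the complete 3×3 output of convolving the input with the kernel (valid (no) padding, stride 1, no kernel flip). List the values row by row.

Output[0,0]: The receptive field on the input at this output position is [16 20 18 / 14 16 0 / 12 14 7]. Elementwise product with the kernel and sum: 16·-1 + 20·1 + 18·1 + 14·1 + 16·1 + 12·-1 + 14·1 + 7·1.
Output[0,1]: The receptive field on the input at this output position is [20 18 20 / 16 0 4 / 14 7 16]. Elementwise product with the kernel and sum: 20·-1 + 18·1 + 20·1 + 16·1 + 0·1 + 14·-1 + 7·1 + 16·1.

61 43 39
55 12 35
49 64 54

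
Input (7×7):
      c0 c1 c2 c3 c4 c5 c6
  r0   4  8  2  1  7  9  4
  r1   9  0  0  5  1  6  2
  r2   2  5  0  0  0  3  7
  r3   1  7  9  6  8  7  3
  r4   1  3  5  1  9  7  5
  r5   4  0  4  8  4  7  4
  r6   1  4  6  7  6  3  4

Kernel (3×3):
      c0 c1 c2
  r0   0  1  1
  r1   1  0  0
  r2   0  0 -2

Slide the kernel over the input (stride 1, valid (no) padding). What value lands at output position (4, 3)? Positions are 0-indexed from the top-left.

The receptive field on the input at this output position is [1 9 7 / 8 4 7 / 7 6 3]. Elementwise product with the kernel and sum: 9·1 + 7·1 + 8·1 + 3·-2.

18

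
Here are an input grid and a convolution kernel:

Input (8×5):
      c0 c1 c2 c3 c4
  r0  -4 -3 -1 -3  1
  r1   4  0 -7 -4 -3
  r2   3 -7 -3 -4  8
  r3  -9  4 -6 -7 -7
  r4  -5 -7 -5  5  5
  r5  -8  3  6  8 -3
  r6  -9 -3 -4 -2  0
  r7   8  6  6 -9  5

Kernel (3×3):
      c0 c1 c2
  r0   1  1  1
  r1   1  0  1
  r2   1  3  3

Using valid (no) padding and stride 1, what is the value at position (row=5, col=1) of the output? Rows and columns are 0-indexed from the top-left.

9

The receptive field on the input at this output position is [3 6 8 / -3 -4 -2 / 6 6 -9]. Elementwise product with the kernel and sum: 3·1 + 6·1 + 8·1 + -3·1 + -2·1 + 6·1 + 6·3 + -9·3.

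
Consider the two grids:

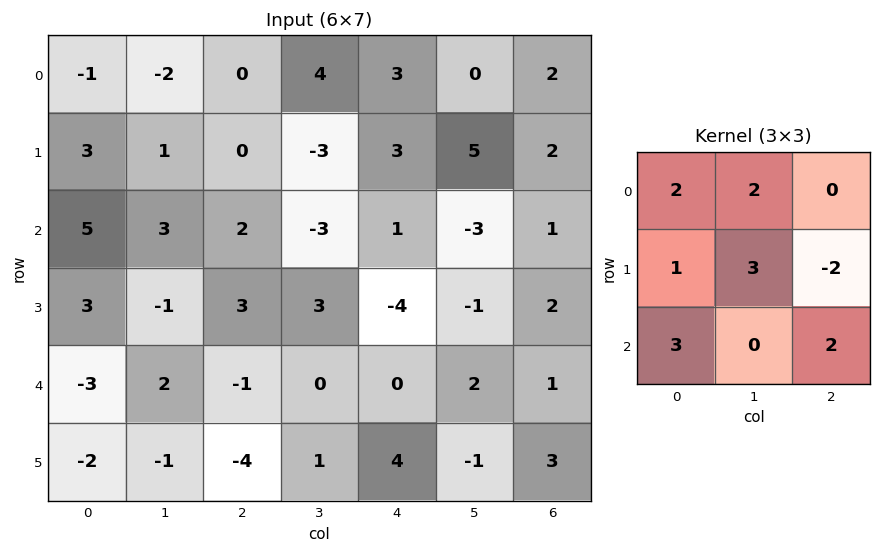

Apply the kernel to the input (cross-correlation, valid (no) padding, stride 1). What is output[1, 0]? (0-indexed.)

33

The receptive field on the input at this output position is [3 1 0 / 5 3 2 / 3 -1 3]. Elementwise product with the kernel and sum: 3·2 + 1·2 + 5·1 + 3·3 + 2·-2 + 3·3 + 3·2.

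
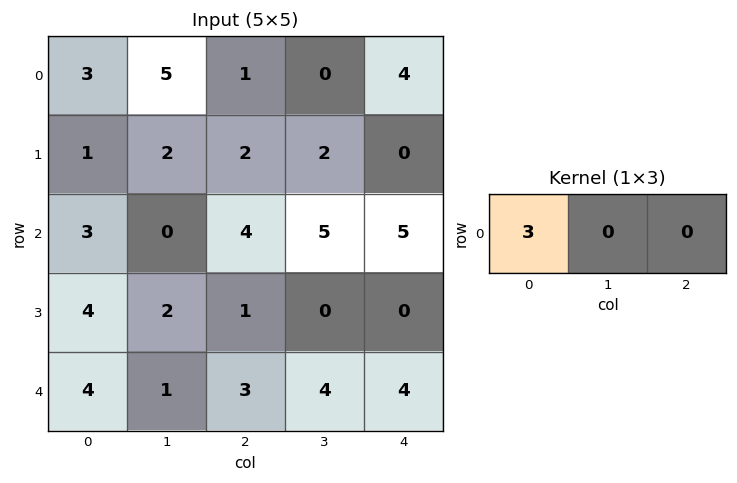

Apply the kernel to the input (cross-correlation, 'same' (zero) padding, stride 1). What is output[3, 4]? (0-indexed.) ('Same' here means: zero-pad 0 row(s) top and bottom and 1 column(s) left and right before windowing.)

0

The receptive field on the zero-padded input at this output position is [0 0 0]. Elementwise product with the kernel and sum: 0·3.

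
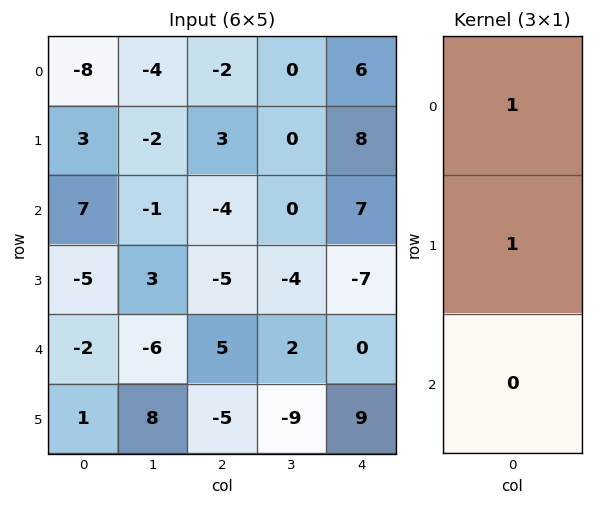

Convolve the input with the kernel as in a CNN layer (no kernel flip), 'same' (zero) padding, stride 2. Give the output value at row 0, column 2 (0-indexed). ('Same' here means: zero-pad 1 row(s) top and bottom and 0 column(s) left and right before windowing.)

6

The receptive field on the zero-padded input at this output position is [0 / 6 / 8]. Elementwise product with the kernel and sum: 0·1 + 6·1.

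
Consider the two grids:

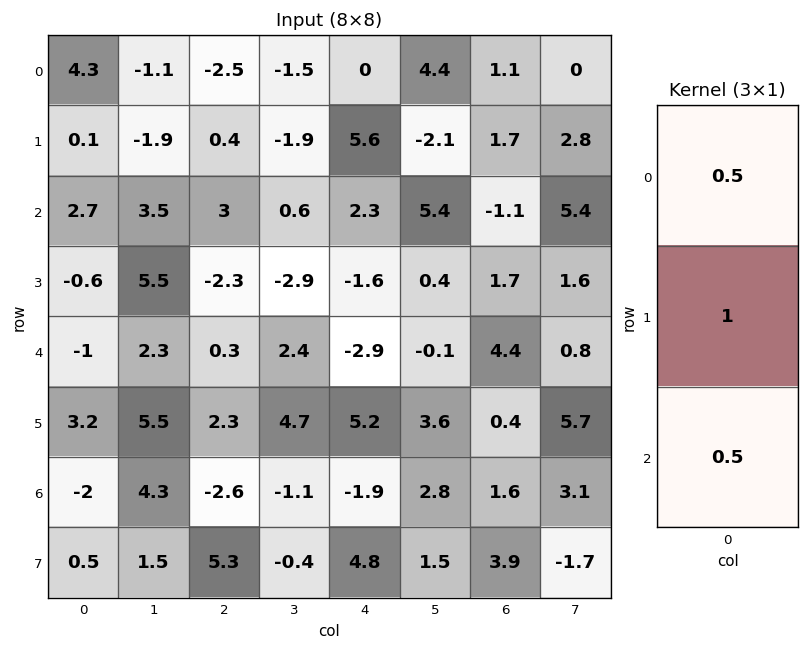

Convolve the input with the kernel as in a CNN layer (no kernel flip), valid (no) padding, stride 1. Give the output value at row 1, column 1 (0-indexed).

The receptive field on the input at this output position is [-1.9 / 3.5 / 5.5]. Elementwise product with the kernel and sum: -1.9·0.5 + 3.5·1 + 5.5·0.5.

5.3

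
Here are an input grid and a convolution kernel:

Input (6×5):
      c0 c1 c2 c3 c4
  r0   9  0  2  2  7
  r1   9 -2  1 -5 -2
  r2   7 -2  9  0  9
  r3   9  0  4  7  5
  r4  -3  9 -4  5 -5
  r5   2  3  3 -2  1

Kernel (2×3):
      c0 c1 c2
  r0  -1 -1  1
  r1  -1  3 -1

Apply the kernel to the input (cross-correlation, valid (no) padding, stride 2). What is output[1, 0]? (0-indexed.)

The receptive field on the input at this output position is [7 -2 9 / 9 0 4]. Elementwise product with the kernel and sum: 7·-1 + -2·-1 + 9·1 + 9·-1 + 0·3 + 4·-1.

-9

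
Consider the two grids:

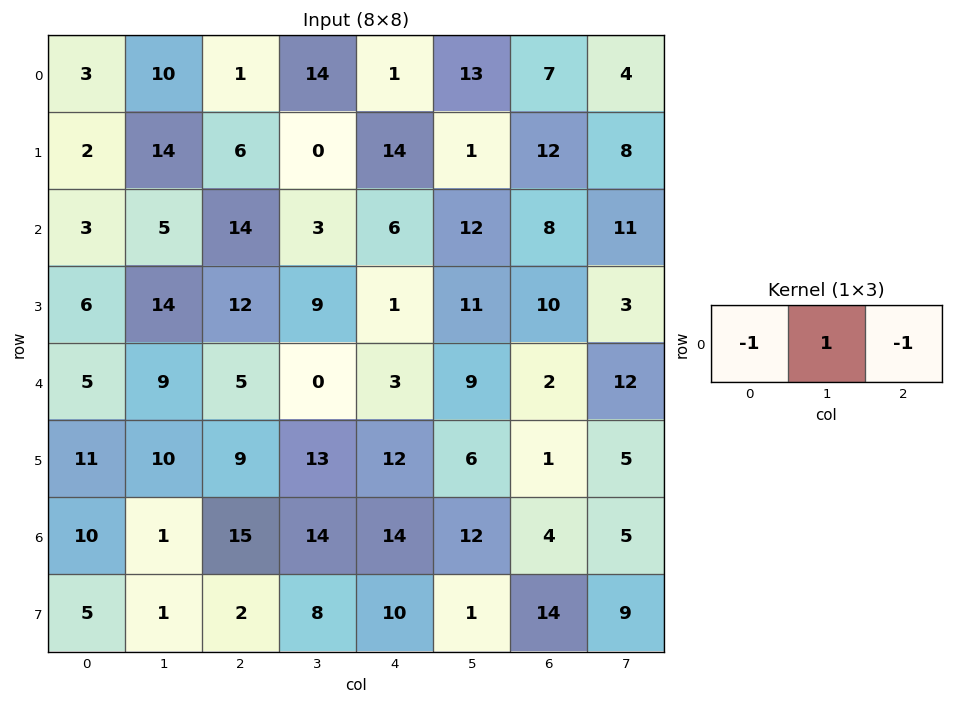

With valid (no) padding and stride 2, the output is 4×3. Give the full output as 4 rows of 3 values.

Output[0,0]: The receptive field on the input at this output position is [3 10 1]. Elementwise product with the kernel and sum: 3·-1 + 10·1 + 1·-1.

6 12 5
-12 -17 -2
-1 -8 4
-24 -15 -6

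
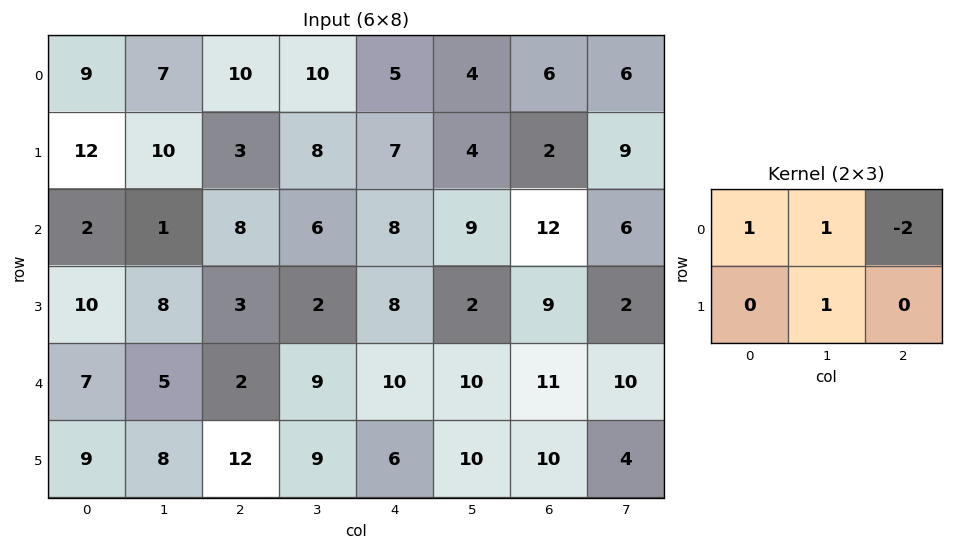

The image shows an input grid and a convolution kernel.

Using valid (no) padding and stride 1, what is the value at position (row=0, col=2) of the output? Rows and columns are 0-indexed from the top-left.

18

The receptive field on the input at this output position is [10 10 5 / 3 8 7]. Elementwise product with the kernel and sum: 10·1 + 10·1 + 5·-2 + 8·1.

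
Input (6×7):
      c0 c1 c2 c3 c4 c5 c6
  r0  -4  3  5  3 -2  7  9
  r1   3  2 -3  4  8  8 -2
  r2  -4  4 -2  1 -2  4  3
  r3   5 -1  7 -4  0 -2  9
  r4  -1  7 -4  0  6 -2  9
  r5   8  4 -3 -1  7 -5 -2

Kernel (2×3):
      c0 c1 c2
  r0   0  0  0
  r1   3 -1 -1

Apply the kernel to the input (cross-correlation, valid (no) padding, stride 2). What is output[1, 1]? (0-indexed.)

25

The receptive field on the input at this output position is [-2 1 -2 / 7 -4 0]. Elementwise product with the kernel and sum: 7·3 + -4·-1 + 0·-1.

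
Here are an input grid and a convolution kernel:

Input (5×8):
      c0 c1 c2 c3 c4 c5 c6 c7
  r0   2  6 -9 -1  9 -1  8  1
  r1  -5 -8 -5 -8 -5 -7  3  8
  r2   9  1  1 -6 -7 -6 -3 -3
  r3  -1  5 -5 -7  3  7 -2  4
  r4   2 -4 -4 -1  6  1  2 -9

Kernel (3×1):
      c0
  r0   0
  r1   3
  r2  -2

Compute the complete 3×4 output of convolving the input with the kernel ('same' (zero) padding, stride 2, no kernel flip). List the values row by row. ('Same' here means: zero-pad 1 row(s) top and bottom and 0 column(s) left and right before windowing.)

16 -17 37 18
29 13 -27 -5
6 -12 18 6

Output[0,0]: The receptive field on the zero-padded input at this output position is [0 / 2 / -5]. Elementwise product with the kernel and sum: 2·3 + -5·-2.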